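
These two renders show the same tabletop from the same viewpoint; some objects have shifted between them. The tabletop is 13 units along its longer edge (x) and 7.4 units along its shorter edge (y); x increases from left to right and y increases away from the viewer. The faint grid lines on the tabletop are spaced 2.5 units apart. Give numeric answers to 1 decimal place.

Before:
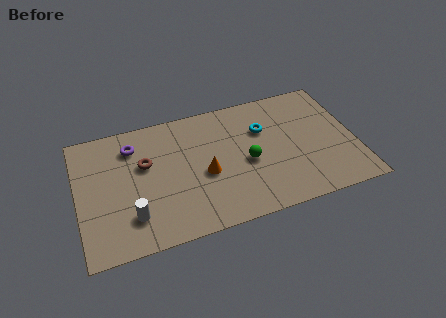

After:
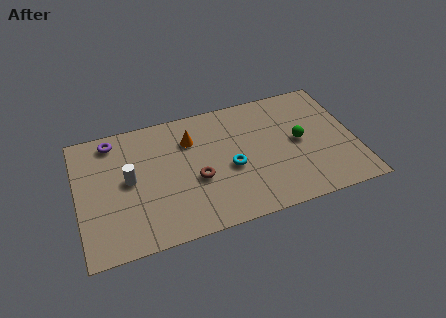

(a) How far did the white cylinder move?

2.1

The white cylinder was near (2.4, 1.8) before and (2.4, 3.9) after, so it travelled √(0.0² + 2.1²) ≈ 2.1 units.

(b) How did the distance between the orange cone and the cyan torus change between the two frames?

-0.6

They were about 3.4 units apart before and 2.8 after — 0.6 units closer together.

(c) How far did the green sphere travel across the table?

2.5

From (7.9, 3.3) to (10.4, 3.8), the green sphere covered √(2.5² + 0.5²) ≈ 2.5 units.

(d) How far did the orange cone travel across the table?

2.3

The orange cone moved from about (5.9, 3.2) to (5.4, 5.4), a distance of √(0.5² + 2.2²) ≈ 2.3.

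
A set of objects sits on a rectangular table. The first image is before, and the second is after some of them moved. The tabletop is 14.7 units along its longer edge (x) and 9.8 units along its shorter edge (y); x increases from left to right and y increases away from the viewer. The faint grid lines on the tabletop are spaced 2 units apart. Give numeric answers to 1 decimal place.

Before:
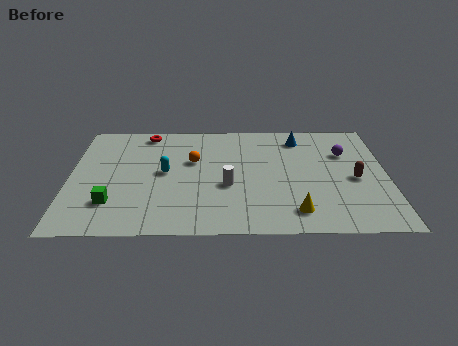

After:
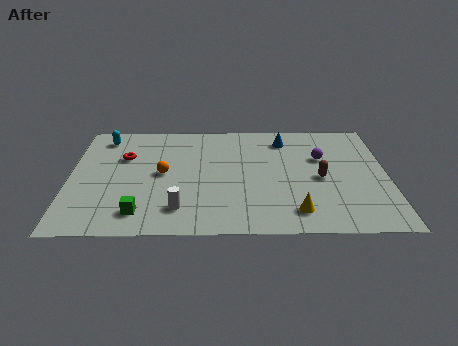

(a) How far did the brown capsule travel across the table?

1.6

The brown capsule was near (13.2, 4.4) before and (11.6, 4.5) after, so it travelled √(1.6² + 0.1²) ≈ 1.6 units.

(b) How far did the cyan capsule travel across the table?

4.3

From (4.4, 5.1) to (1.5, 8.3), the cyan capsule covered √(2.9² + 3.2²) ≈ 4.3 units.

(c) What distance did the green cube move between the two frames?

1.5

From (2.0, 2.5) to (3.3, 1.7), the green cube covered √(1.3² + 0.8²) ≈ 1.5 units.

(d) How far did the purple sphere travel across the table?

1.2

The purple sphere was near (12.8, 6.7) before and (11.7, 6.3) after, so it travelled √(1.1² + 0.4²) ≈ 1.2 units.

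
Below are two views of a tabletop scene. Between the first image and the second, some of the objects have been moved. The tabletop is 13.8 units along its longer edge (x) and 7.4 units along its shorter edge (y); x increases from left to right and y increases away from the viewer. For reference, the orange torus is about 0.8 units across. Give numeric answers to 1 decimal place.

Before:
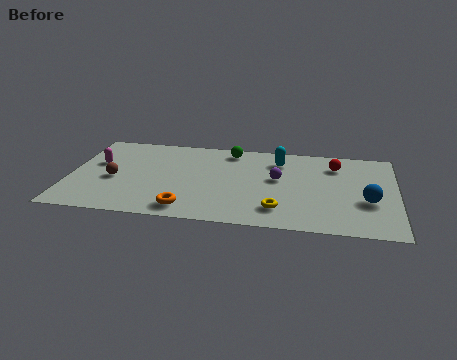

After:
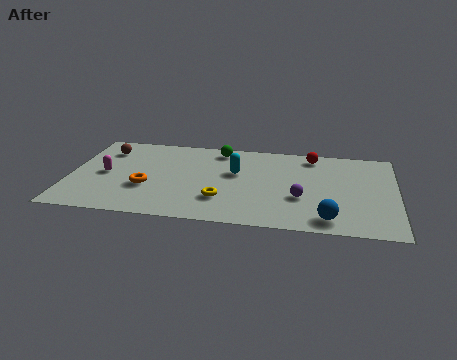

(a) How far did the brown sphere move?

2.5

The brown sphere was near (1.9, 3.2) before and (1.4, 5.7) after, so it travelled √(0.5² + 2.5²) ≈ 2.5 units.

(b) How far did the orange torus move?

2.4

The orange torus moved from about (5.1, 1.1) to (3.3, 2.7), a distance of √(1.8² + 1.6²) ≈ 2.4.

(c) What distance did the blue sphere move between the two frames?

2.3

From (12.6, 2.8) to (11.0, 1.1), the blue sphere covered √(1.6² + 1.7²) ≈ 2.3 units.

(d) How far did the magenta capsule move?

1.0

From (1.1, 4.5) to (1.5, 3.6), the magenta capsule covered √(0.4² + 0.9²) ≈ 1.0 units.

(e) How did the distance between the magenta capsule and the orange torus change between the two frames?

-3.2

Before: roughly 5.2 units apart; after: 2.0. That's 3.2 units closer together.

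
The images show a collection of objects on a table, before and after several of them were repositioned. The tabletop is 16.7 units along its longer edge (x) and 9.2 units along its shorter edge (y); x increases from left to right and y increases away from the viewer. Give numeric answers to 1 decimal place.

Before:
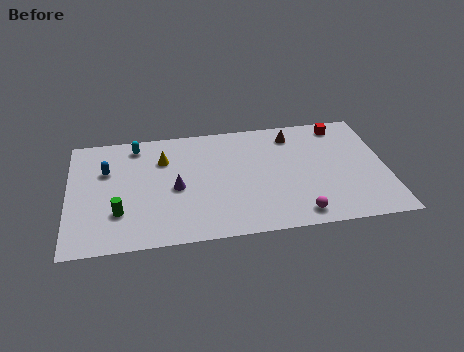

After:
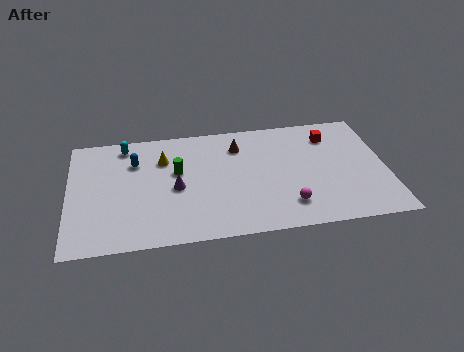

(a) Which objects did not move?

the yellow cone and the purple cone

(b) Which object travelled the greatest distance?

the green cylinder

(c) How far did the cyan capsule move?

0.6

From (3.6, 7.9) to (3.0, 8.0), the cyan capsule covered √(0.6² + 0.1²) ≈ 0.6 units.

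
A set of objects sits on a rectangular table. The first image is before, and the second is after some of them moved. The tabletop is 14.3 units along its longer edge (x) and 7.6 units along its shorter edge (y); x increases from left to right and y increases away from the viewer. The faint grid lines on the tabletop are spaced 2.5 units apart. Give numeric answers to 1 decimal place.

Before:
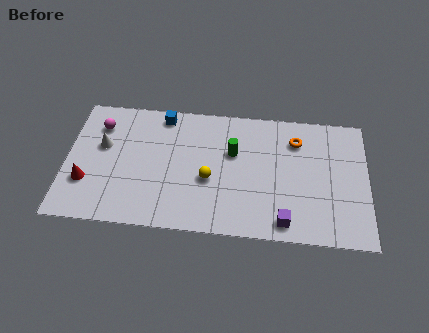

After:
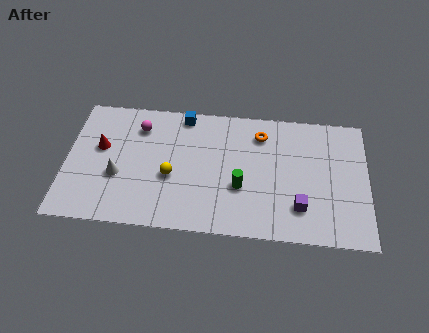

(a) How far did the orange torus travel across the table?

1.7

The orange torus moved from about (10.9, 5.8) to (9.2, 6.0), a distance of √(1.7² + 0.2²) ≈ 1.7.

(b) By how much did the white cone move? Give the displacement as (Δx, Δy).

(0.8, -1.7)

The white cone started near (1.7, 4.6) and ended near (2.5, 2.9).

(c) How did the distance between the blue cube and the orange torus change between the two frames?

-2.7

They were about 6.5 units apart before and 3.8 after — 2.7 units closer together.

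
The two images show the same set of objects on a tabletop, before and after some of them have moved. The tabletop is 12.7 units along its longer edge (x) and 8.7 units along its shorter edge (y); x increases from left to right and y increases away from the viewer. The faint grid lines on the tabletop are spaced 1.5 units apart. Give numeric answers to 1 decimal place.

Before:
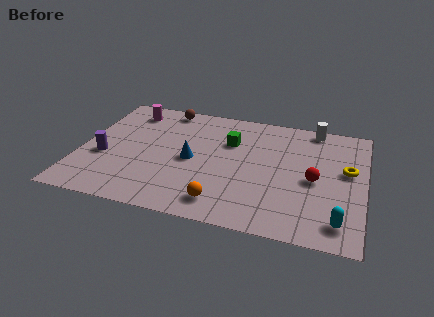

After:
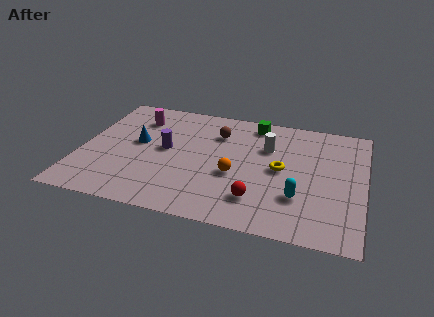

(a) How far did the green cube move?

2.0

From (6.6, 5.9) to (7.6, 7.6), the green cube covered √(1.0² + 1.7²) ≈ 2.0 units.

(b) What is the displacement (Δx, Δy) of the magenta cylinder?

(0.4, -0.5)

The magenta cylinder was at about (1.9, 7.2) and moved to about (2.3, 6.7).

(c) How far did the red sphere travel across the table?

3.1

The red sphere was near (10.5, 4.0) before and (8.1, 2.0) after, so it travelled √(2.4² + 2.0²) ≈ 3.1 units.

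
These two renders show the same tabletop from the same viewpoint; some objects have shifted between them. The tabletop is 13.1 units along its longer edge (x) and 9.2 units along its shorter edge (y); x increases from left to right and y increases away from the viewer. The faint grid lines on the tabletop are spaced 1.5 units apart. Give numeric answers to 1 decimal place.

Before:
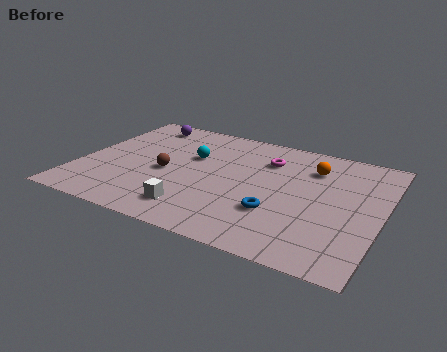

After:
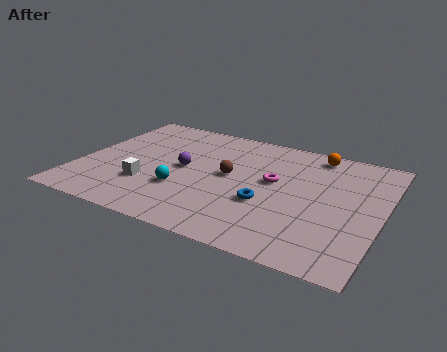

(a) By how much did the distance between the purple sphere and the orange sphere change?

-1.5

They were about 7.9 units apart before and 6.4 after — 1.5 units closer together.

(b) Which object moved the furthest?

the purple sphere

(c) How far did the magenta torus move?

1.7

The magenta torus was near (7.9, 6.8) before and (8.4, 5.2) after, so it travelled √(0.5² + 1.6²) ≈ 1.7 units.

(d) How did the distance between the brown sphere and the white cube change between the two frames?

+1.0

The distance was about 2.9 in the first image and 3.9 in the second, so they moved 1.0 units further apart.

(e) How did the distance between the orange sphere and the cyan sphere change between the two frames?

+2.0

They were about 5.3 units apart before and 7.3 after — 2.0 units further apart.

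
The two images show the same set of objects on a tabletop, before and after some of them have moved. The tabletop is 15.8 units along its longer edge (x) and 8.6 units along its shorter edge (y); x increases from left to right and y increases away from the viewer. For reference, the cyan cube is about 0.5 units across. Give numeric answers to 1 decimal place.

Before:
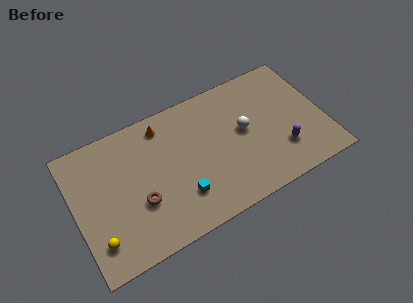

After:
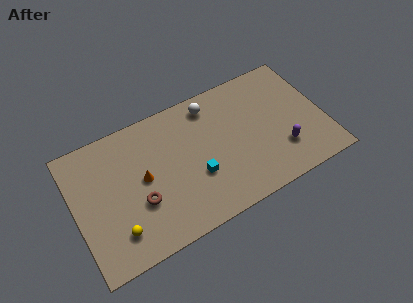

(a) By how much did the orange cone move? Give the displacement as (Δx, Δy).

(-1.6, -2.8)

The orange cone started near (5.9, 7.3) and ended near (4.3, 4.5).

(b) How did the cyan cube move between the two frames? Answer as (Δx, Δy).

(1.1, 0.8)

The cyan cube started near (6.4, 2.3) and ended near (7.5, 3.1).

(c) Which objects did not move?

the brown torus and the purple capsule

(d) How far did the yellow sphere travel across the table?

1.2

The yellow sphere was near (1.1, 1.9) before and (2.3, 1.9) after, so it travelled √(1.2² + 0.0²) ≈ 1.2 units.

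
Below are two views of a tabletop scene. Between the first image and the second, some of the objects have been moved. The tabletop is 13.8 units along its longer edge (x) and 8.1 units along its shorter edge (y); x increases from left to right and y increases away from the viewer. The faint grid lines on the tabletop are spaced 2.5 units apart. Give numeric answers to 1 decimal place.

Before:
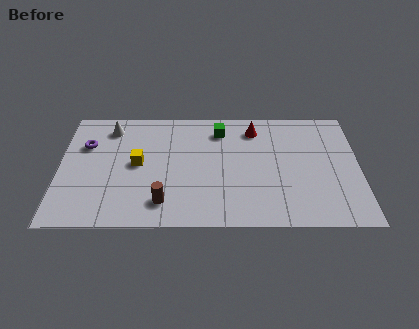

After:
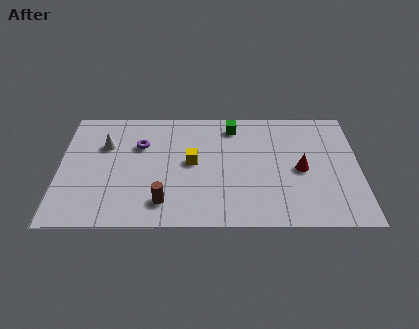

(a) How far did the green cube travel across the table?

0.7

The green cube moved from about (7.4, 6.5) to (8.0, 6.8), a distance of √(0.6² + 0.3²) ≈ 0.7.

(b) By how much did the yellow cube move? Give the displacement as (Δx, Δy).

(2.5, 0.1)

The yellow cube started near (3.6, 4.2) and ended near (6.1, 4.3).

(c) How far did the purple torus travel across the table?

2.5

The purple torus moved from about (1.2, 5.5) to (3.7, 5.5), a distance of √(2.5² + 0.0²) ≈ 2.5.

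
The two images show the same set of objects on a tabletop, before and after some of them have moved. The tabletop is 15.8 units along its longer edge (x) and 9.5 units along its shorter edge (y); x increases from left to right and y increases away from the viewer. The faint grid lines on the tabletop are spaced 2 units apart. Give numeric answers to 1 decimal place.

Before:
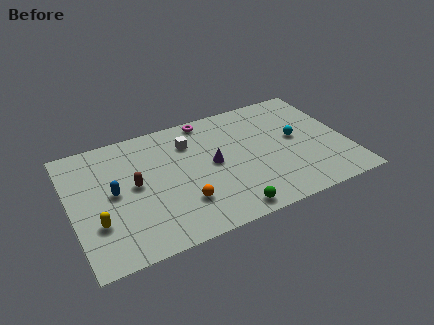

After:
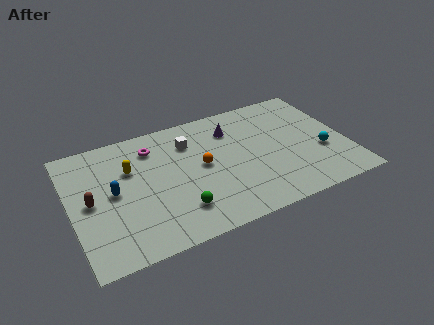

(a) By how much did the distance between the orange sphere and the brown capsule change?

+2.9

They were about 3.5 units apart before and 6.4 after — 2.9 units further apart.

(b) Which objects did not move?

the blue capsule and the white cube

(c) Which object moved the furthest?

the yellow capsule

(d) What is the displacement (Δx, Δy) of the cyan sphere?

(1.3, -1.6)

The cyan sphere started near (13.0, 5.1) and ended near (14.3, 3.5).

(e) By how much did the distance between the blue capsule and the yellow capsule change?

-0.4

They were about 2.2 units apart before and 1.8 after — 0.4 units closer together.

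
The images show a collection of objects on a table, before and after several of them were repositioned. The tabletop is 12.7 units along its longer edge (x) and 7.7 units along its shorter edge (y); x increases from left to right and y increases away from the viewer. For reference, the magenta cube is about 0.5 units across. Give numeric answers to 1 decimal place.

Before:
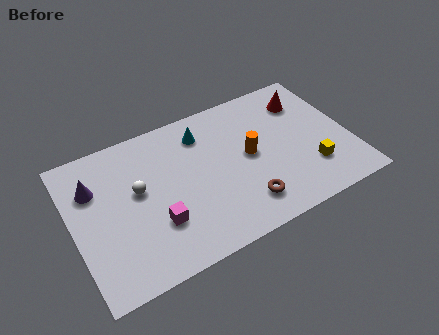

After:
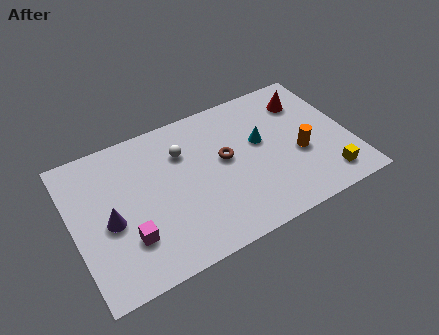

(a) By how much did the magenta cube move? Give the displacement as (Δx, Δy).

(-1.3, -0.2)

The magenta cube started near (3.6, 2.4) and ended near (2.3, 2.2).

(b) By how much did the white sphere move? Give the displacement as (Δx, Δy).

(2.2, 1.1)

The white sphere was at about (3.0, 4.4) and moved to about (5.2, 5.5).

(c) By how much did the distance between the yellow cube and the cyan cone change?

-1.9

Before: roughly 6.0 units apart; after: 4.1. That's 1.9 units closer together.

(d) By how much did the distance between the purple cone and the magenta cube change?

-2.5

Before: roughly 3.9 units apart; after: 1.4. That's 2.5 units closer together.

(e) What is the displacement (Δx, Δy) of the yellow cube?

(0.6, -0.8)

From the two frames, the yellow cube sits at roughly (10.7, 2.1) before and (11.3, 1.3) after.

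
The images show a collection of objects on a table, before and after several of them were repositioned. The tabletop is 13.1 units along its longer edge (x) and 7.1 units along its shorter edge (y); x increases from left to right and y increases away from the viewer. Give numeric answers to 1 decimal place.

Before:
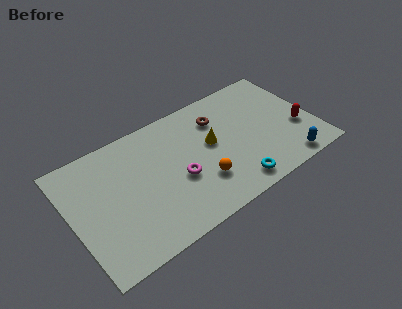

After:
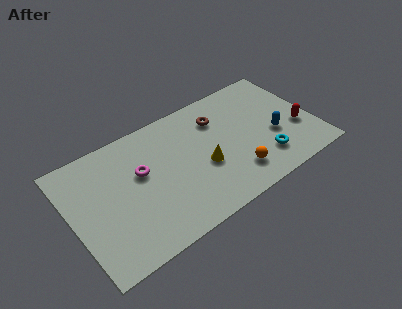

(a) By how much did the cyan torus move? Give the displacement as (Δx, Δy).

(1.8, 0.7)

From the two frames, the cyan torus sits at roughly (8.3, 1.0) before and (10.1, 1.7) after.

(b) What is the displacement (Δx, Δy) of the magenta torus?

(-1.8, 1.4)

The magenta torus started near (5.6, 2.9) and ended near (3.8, 4.3).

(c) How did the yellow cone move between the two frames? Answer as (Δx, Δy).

(-0.6, -1.1)

From the two frames, the yellow cone sits at roughly (7.6, 4.0) before and (7.0, 2.9) after.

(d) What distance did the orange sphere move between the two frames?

1.9

The orange sphere moved from about (6.7, 2.1) to (8.5, 1.6), a distance of √(1.8² + 0.5²) ≈ 1.9.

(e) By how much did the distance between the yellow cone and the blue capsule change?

-0.9

The distance was about 4.8 in the first image and 3.9 in the second, so they moved 0.9 units closer together.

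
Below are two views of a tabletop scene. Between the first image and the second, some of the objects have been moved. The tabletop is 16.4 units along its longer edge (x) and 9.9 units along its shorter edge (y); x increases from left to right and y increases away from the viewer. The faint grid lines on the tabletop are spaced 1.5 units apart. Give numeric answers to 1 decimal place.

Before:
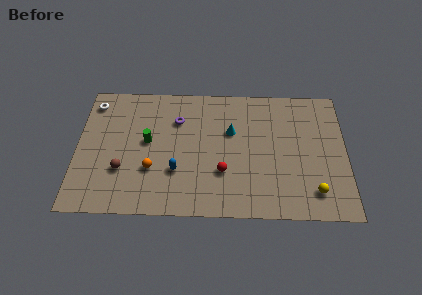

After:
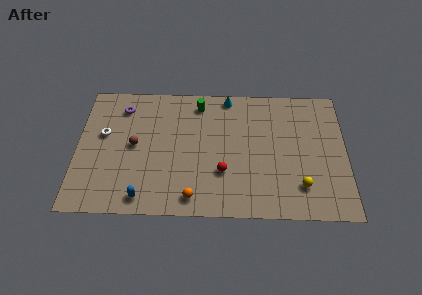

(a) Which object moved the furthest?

the green cylinder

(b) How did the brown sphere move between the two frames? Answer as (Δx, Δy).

(0.7, 1.9)

The brown sphere started near (2.8, 3.2) and ended near (3.5, 5.1).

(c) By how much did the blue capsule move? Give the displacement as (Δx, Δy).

(-2.0, -2.0)

The blue capsule started near (6.1, 3.2) and ended near (4.1, 1.2).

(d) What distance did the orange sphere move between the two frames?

3.2

From (4.6, 3.3) to (7.1, 1.3), the orange sphere covered √(2.5² + 2.0²) ≈ 3.2 units.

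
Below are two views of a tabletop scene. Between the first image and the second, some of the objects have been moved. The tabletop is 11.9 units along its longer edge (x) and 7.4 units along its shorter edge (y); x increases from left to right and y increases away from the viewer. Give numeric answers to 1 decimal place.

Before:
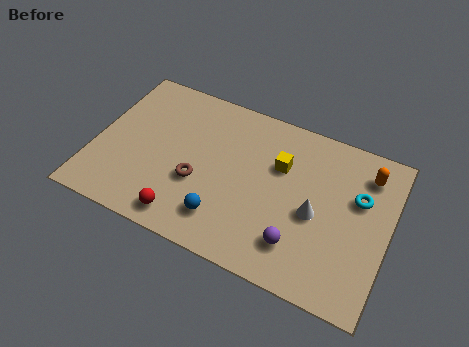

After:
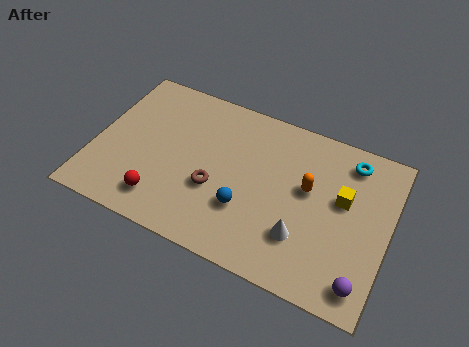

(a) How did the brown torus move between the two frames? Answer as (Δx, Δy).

(0.7, 0.0)

The brown torus was at about (4.3, 2.8) and moved to about (5.0, 2.8).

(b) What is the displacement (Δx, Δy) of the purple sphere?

(2.6, -0.6)

From the two frames, the purple sphere sits at roughly (8.5, 1.7) before and (11.1, 1.1) after.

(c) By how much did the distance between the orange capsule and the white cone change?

-1.0

Before: roughly 3.2 units apart; after: 2.2. That's 1.0 units closer together.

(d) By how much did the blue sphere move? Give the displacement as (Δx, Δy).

(0.8, 0.8)

The blue sphere was at about (5.5, 1.6) and moved to about (6.3, 2.4).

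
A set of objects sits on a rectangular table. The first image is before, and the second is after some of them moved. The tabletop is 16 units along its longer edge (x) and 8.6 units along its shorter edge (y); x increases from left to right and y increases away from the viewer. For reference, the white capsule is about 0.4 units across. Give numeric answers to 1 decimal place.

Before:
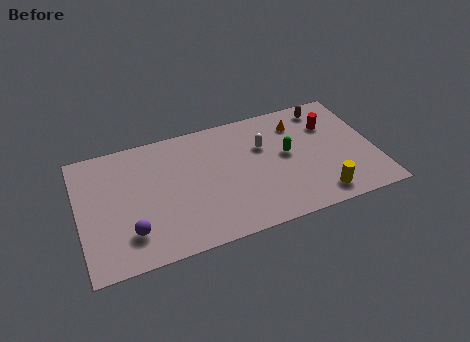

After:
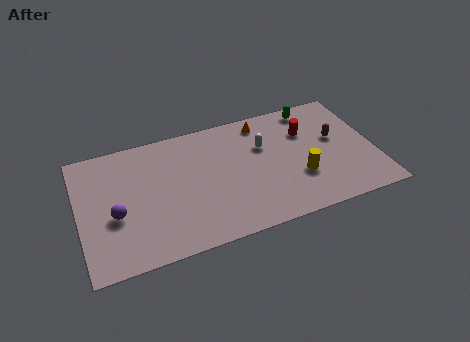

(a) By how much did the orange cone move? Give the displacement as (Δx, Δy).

(-1.9, 0.7)

The orange cone started near (12.1, 6.7) and ended near (10.2, 7.4).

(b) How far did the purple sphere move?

1.6

The purple sphere was near (2.6, 2.1) before and (1.9, 3.5) after, so it travelled √(0.7² + 1.4²) ≈ 1.6 units.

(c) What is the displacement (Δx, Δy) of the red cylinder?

(-1.3, -0.1)

From the two frames, the red cylinder sits at roughly (13.8, 6.1) before and (12.5, 6.0) after.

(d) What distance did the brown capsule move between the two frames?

2.4

The brown capsule was near (13.7, 7.4) before and (14.0, 5.0) after, so it travelled √(0.3² + 2.4²) ≈ 2.4 units.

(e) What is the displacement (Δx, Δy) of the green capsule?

(1.7, 2.9)

The green capsule started near (11.3, 4.7) and ended near (13.0, 7.6).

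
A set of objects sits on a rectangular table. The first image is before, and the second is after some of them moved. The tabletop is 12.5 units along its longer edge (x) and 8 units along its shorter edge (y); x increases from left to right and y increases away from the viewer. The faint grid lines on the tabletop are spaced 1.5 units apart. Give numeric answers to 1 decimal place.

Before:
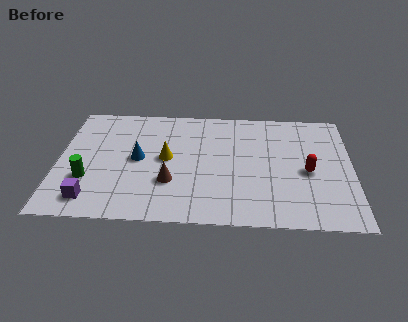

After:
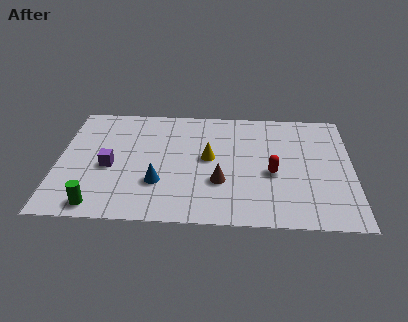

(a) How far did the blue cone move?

1.8

The blue cone was near (3.4, 4.1) before and (4.3, 2.5) after, so it travelled √(0.9² + 1.6²) ≈ 1.8 units.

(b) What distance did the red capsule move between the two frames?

1.5

The red capsule moved from about (10.6, 3.6) to (9.1, 3.4), a distance of √(1.5² + 0.2²) ≈ 1.5.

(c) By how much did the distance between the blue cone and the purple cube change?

-1.1

The distance was about 3.4 in the first image and 2.3 in the second, so they moved 1.1 units closer together.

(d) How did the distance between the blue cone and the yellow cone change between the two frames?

+1.6

The distance was about 1.2 in the first image and 2.8 in the second, so they moved 1.6 units further apart.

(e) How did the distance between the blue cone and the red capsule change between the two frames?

-2.3

The distance was about 7.2 in the first image and 4.9 in the second, so they moved 2.3 units closer together.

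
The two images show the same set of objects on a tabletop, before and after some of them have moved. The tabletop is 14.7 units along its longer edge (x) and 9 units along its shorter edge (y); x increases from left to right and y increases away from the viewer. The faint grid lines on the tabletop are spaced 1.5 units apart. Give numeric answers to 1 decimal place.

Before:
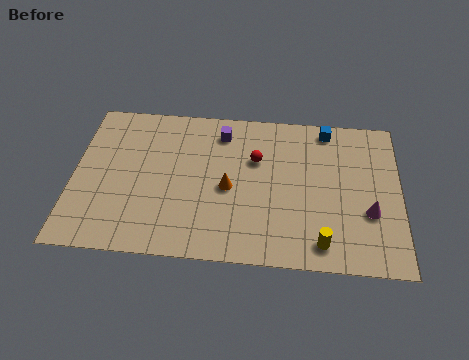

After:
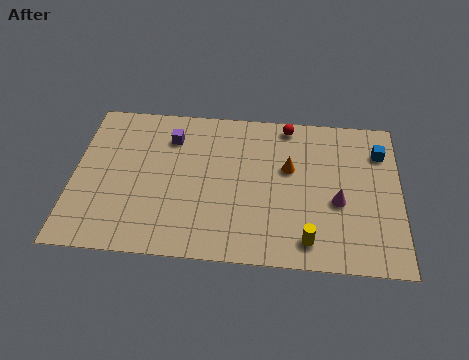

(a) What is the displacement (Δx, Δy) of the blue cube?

(2.4, -1.2)

The blue cube started near (11.4, 8.0) and ended near (13.8, 6.8).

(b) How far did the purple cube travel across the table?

2.4

The purple cube was near (6.6, 7.4) before and (4.3, 6.9) after, so it travelled √(2.3² + 0.5²) ≈ 2.4 units.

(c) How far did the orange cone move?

3.0

From (7.0, 4.1) to (9.7, 5.5), the orange cone covered √(2.7² + 1.4²) ≈ 3.0 units.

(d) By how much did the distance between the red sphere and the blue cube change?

+0.6

Before: roughly 3.8 units apart; after: 4.4. That's 0.6 units further apart.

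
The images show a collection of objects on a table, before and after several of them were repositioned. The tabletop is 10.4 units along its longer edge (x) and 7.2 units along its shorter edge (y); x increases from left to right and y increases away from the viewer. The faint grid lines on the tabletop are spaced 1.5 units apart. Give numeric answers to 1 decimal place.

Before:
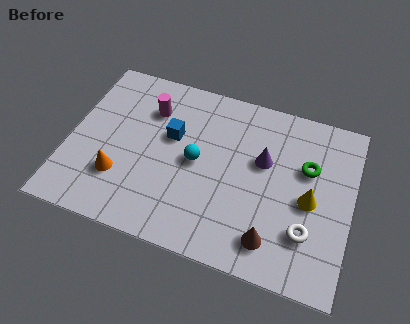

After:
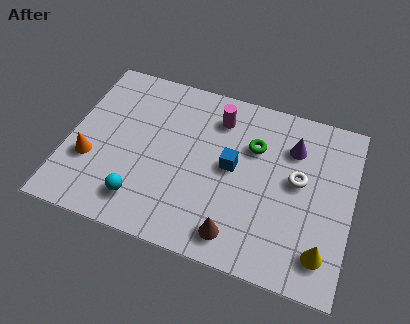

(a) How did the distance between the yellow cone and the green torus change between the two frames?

+3.2

The distance was about 1.3 in the first image and 4.5 in the second, so they moved 3.2 units further apart.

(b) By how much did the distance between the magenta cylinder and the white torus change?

-3.4

Before: roughly 6.9 units apart; after: 3.5. That's 3.4 units closer together.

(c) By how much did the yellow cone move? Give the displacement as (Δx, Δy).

(0.6, -1.9)

The yellow cone started near (8.9, 3.3) and ended near (9.5, 1.4).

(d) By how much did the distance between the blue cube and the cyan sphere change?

+2.6

They were about 1.3 units apart before and 3.9 after — 2.6 units further apart.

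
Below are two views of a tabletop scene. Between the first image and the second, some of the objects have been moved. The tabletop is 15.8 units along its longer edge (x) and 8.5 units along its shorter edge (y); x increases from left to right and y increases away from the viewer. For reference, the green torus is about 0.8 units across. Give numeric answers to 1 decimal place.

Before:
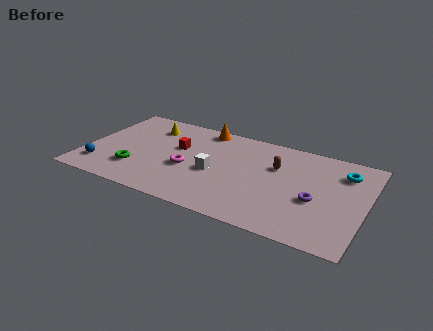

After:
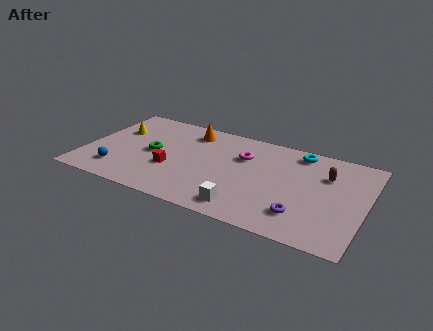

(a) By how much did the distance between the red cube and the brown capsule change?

+3.3

The distance was about 5.6 in the first image and 8.9 in the second, so they moved 3.3 units further apart.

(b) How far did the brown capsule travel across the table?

2.8

The brown capsule moved from about (10.7, 5.6) to (13.5, 5.9), a distance of √(2.8² + 0.3²) ≈ 2.8.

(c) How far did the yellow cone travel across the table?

2.1

The yellow cone was near (3.3, 6.6) before and (1.5, 5.6) after, so it travelled √(1.8² + 1.0²) ≈ 2.1 units.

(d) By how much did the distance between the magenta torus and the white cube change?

+3.0

Before: roughly 1.5 units apart; after: 4.5. That's 3.0 units further apart.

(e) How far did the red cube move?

2.1

The red cube was near (5.1, 5.2) before and (5.0, 3.1) after, so it travelled √(0.1² + 2.1²) ≈ 2.1 units.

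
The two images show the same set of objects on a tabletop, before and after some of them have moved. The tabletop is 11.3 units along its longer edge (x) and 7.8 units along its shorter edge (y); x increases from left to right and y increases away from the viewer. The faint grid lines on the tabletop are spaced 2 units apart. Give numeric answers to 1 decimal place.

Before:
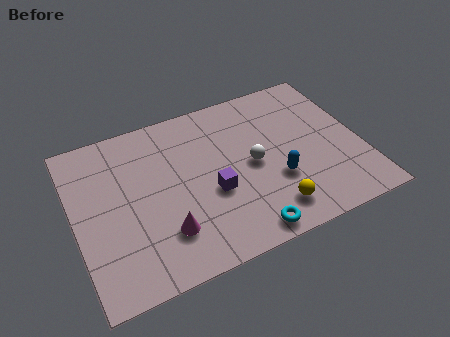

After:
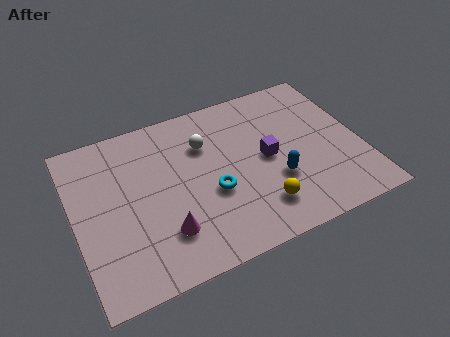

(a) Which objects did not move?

the magenta cone and the blue capsule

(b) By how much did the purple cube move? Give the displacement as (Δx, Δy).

(2.3, 0.8)

From the two frames, the purple cube sits at roughly (5.3, 3.1) before and (7.6, 3.9) after.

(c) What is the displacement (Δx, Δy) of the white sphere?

(-1.7, 1.7)

The white sphere started near (7.0, 3.8) and ended near (5.3, 5.5).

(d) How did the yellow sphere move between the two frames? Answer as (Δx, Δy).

(-0.4, 0.3)

The yellow sphere started near (7.4, 1.4) and ended near (7.0, 1.7).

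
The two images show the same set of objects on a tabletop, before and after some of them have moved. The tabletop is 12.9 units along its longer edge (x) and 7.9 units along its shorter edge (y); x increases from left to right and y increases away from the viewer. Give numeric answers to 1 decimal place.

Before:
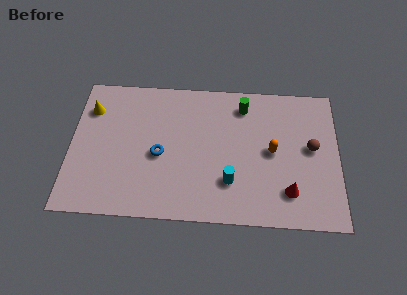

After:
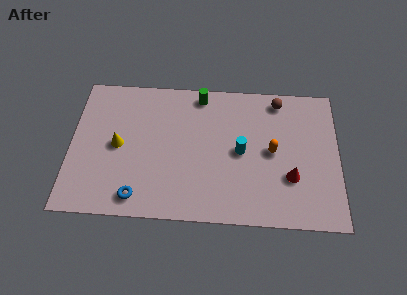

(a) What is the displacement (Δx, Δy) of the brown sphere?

(-1.6, 2.6)

From the two frames, the brown sphere sits at roughly (11.6, 4.3) before and (10.0, 6.9) after.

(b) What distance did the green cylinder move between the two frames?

2.2

The green cylinder moved from about (8.3, 6.5) to (6.2, 7.0), a distance of √(2.1² + 0.5²) ≈ 2.2.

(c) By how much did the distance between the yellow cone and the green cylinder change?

-2.4

The distance was about 7.4 in the first image and 5.0 in the second, so they moved 2.4 units closer together.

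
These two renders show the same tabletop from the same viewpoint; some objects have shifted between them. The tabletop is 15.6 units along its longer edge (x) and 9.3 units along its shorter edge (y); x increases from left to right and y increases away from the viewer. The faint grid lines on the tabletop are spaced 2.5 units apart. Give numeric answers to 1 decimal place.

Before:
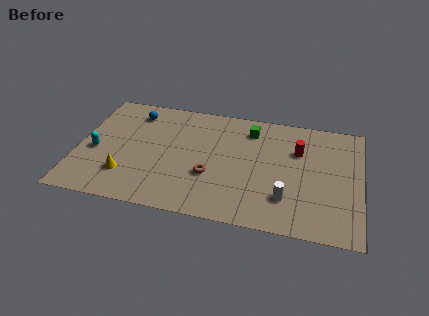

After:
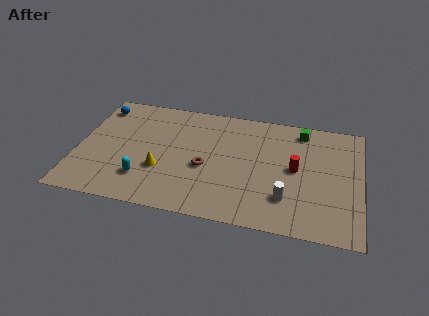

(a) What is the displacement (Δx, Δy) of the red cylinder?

(-0.1, -1.5)

From the two frames, the red cylinder sits at roughly (12.1, 6.3) before and (12.0, 4.8) after.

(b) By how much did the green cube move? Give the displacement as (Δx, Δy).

(2.8, 0.5)

The green cube was at about (9.4, 7.5) and moved to about (12.2, 8.0).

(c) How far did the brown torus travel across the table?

0.7

The brown torus was near (7.4, 3.3) before and (7.1, 3.9) after, so it travelled √(0.3² + 0.6²) ≈ 0.7 units.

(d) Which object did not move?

the white cylinder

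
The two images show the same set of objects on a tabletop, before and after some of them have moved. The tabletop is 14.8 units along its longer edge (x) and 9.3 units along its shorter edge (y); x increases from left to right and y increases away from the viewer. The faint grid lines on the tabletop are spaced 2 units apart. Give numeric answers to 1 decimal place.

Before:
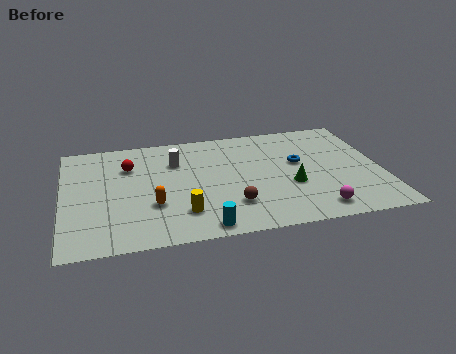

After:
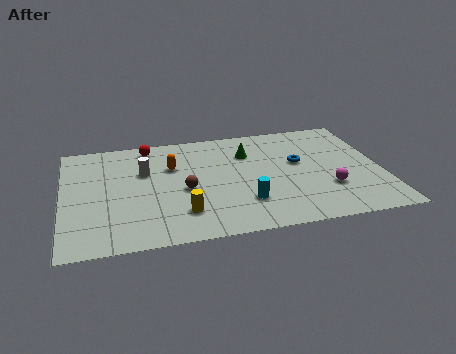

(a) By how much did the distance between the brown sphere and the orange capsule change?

-1.5

They were about 3.7 units apart before and 2.2 after — 1.5 units closer together.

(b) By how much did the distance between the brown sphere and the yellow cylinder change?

-0.4

Before: roughly 2.3 units apart; after: 1.9. That's 0.4 units closer together.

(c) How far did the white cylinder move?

1.6

The white cylinder was near (5.3, 6.6) before and (3.8, 6.0) after, so it travelled √(1.5² + 0.6²) ≈ 1.6 units.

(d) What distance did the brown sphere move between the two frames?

2.7

The brown sphere was near (7.7, 2.4) before and (5.6, 4.1) after, so it travelled √(2.1² + 1.7²) ≈ 2.7 units.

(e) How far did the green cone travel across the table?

3.7

The green cone moved from about (10.5, 3.5) to (8.7, 6.7), a distance of √(1.8² + 3.2²) ≈ 3.7.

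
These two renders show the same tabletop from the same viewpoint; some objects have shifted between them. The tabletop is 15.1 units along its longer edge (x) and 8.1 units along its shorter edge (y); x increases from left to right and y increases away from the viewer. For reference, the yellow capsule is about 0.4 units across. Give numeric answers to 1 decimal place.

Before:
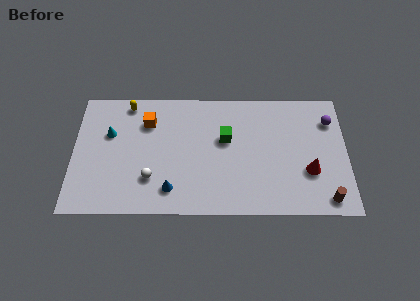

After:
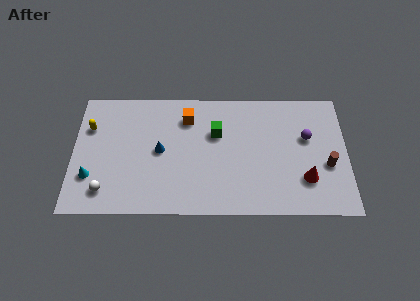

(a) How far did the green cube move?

0.6

From (8.4, 4.9) to (7.9, 5.3), the green cube covered √(0.5² + 0.4²) ≈ 0.6 units.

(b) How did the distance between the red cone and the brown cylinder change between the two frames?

-0.5

Before: roughly 2.0 units apart; after: 1.5. That's 0.5 units closer together.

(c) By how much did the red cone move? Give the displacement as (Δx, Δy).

(-0.2, -0.5)

The red cone started near (13.0, 2.8) and ended near (12.8, 2.3).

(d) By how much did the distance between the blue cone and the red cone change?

+0.5

Before: roughly 7.7 units apart; after: 8.2. That's 0.5 units further apart.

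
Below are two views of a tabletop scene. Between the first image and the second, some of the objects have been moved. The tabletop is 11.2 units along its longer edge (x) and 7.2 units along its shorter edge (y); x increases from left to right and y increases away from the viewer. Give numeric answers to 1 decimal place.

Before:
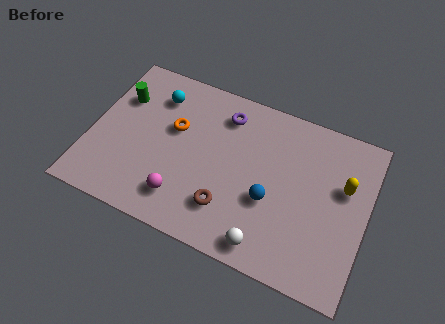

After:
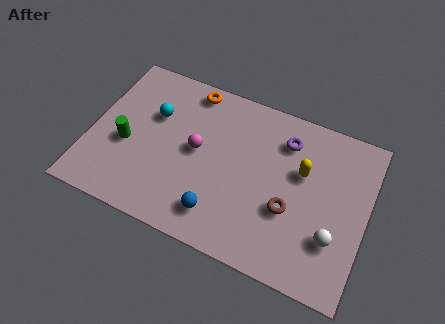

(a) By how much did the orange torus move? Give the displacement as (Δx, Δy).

(0.4, 2.0)

From the two frames, the orange torus sits at roughly (3.3, 4.4) before and (3.7, 6.4) after.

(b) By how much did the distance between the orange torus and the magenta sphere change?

-0.3

The distance was about 3.0 in the first image and 2.7 in the second, so they moved 0.3 units closer together.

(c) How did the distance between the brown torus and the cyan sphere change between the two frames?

+1.0

Before: roughly 5.1 units apart; after: 6.1. That's 1.0 units further apart.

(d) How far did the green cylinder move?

2.1

The green cylinder was near (1.0, 5.0) before and (1.5, 3.0) after, so it travelled √(0.5² + 2.0²) ≈ 2.1 units.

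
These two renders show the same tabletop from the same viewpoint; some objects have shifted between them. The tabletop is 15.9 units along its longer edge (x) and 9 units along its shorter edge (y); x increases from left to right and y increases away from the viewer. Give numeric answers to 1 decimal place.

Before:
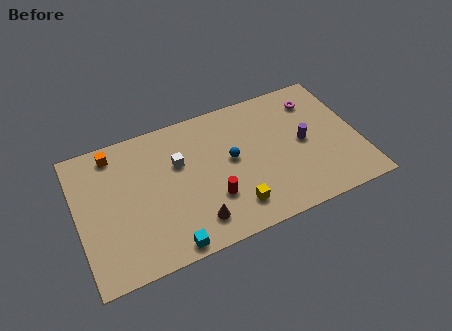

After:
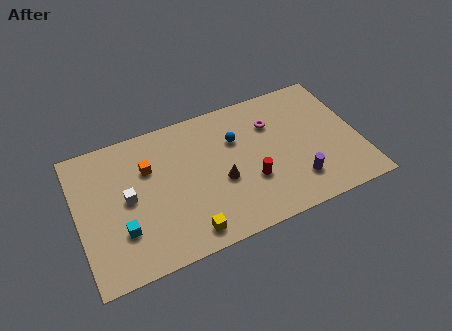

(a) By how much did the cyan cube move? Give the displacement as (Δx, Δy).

(-2.4, 1.9)

The cyan cube was at about (4.7, 0.8) and moved to about (2.3, 2.7).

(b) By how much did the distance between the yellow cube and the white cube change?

-0.3

The distance was about 4.8 in the first image and 4.5 in the second, so they moved 0.3 units closer together.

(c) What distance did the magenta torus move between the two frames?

2.7

The magenta torus was near (13.8, 7.1) before and (11.2, 6.4) after, so it travelled √(2.6² + 0.7²) ≈ 2.7 units.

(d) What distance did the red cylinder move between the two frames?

2.2

From (7.4, 2.8) to (9.6, 3.1), the red cylinder covered √(2.2² + 0.3²) ≈ 2.2 units.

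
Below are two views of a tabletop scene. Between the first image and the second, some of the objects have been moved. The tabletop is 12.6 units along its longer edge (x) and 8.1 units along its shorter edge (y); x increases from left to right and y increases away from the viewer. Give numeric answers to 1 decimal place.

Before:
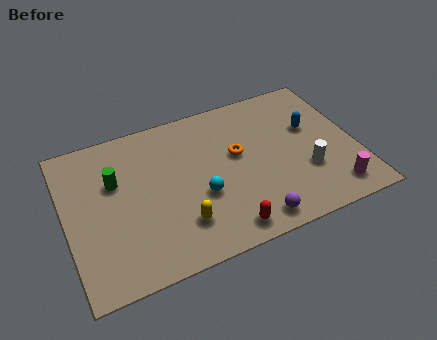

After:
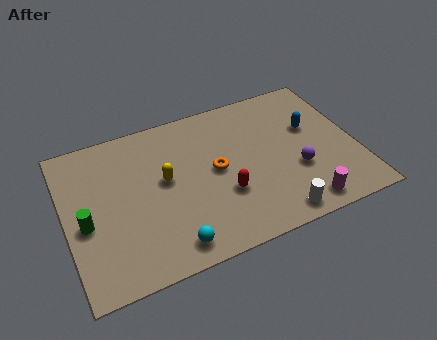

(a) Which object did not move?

the blue capsule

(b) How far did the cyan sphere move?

2.5

From (5.7, 3.1) to (4.2, 1.1), the cyan sphere covered √(1.5² + 2.0²) ≈ 2.5 units.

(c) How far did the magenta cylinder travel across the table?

1.4

The magenta cylinder moved from about (11.3, 1.3) to (9.9, 1.0), a distance of √(1.4² + 0.3²) ≈ 1.4.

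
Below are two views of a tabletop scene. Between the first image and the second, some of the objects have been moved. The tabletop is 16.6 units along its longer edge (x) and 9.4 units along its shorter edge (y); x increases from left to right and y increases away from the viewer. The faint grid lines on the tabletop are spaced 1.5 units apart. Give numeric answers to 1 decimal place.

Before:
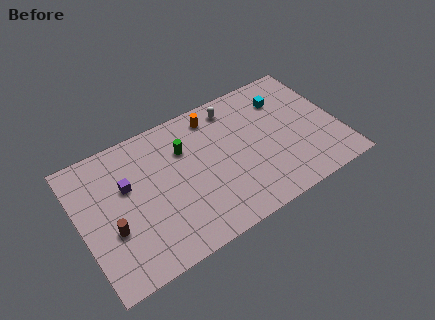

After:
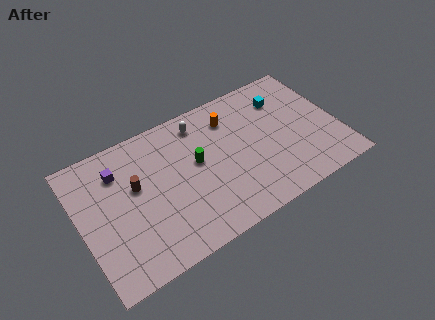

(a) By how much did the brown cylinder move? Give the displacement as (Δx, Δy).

(1.8, 2.1)

The brown cylinder was at about (1.8, 3.5) and moved to about (3.6, 5.6).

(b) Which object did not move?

the cyan cube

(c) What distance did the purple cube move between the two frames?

1.3

The purple cube moved from about (3.1, 5.9) to (2.7, 7.1), a distance of √(0.4² + 1.2²) ≈ 1.3.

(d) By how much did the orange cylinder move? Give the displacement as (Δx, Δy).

(1.0, -0.7)

From the two frames, the orange cylinder sits at roughly (9.0, 8.0) before and (10.0, 7.3) after.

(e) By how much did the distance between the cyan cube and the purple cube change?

+0.3

They were about 10.5 units apart before and 10.8 after — 0.3 units further apart.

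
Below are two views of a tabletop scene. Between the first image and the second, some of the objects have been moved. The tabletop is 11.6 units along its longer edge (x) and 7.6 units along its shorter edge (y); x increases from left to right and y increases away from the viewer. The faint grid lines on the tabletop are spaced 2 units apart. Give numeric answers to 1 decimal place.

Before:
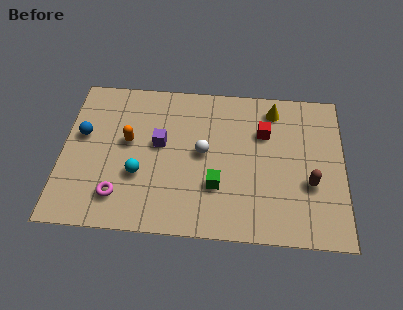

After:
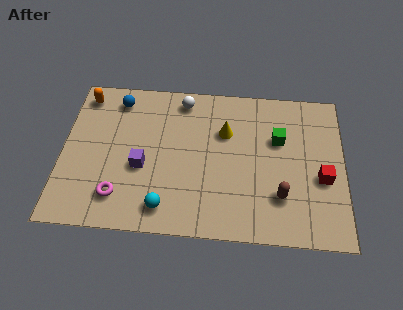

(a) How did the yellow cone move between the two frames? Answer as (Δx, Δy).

(-2.0, -1.3)

The yellow cone started near (8.7, 6.4) and ended near (6.7, 5.1).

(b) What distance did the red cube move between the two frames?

3.2

The red cube was near (8.3, 5.2) before and (10.7, 3.1) after, so it travelled √(2.4² + 2.1²) ≈ 3.2 units.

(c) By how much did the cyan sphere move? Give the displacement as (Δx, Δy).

(1.1, -1.5)

The cyan sphere started near (3.2, 2.7) and ended near (4.3, 1.2).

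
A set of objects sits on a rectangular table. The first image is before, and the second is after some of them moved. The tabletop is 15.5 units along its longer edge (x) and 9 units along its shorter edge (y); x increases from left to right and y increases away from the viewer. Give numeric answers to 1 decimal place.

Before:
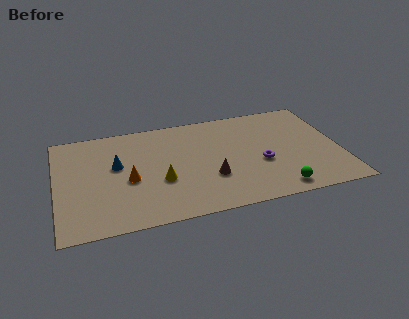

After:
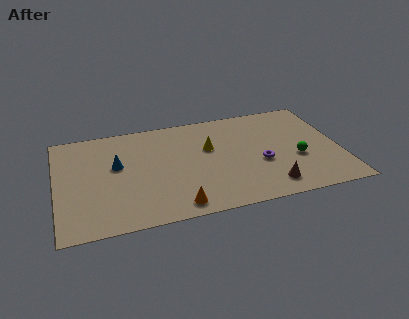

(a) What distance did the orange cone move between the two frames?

3.7

From (3.9, 3.9) to (6.3, 1.1), the orange cone covered √(2.4² + 2.8²) ≈ 3.7 units.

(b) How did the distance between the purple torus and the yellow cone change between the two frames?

-2.1

The distance was about 5.5 in the first image and 3.4 in the second, so they moved 2.1 units closer together.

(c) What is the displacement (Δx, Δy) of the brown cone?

(3.1, -1.5)

The brown cone was at about (8.3, 3.0) and moved to about (11.4, 1.5).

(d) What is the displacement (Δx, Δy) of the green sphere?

(1.3, 2.4)

From the two frames, the green sphere sits at roughly (11.8, 1.1) before and (13.1, 3.5) after.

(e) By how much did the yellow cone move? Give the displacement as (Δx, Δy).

(2.8, 2.2)

The yellow cone started near (5.6, 3.4) and ended near (8.4, 5.6).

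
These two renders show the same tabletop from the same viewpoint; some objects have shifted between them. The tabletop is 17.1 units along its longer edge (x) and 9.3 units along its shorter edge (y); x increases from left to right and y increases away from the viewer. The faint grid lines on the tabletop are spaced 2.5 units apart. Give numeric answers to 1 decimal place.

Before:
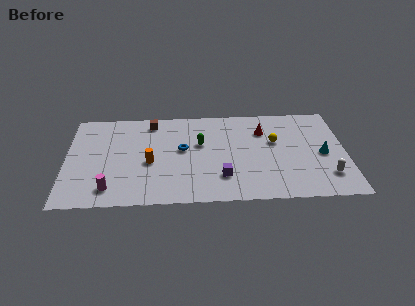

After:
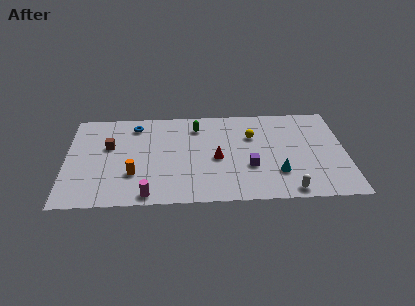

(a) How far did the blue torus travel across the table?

3.8

The blue torus moved from about (7.1, 5.2) to (4.2, 7.7), a distance of √(2.9² + 2.5²) ≈ 3.8.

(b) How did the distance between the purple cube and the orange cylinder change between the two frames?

+2.4

Before: roughly 4.7 units apart; after: 7.1. That's 2.4 units further apart.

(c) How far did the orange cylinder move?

1.5

The orange cylinder was near (5.1, 4.0) before and (4.1, 2.9) after, so it travelled √(1.0² + 1.1²) ≈ 1.5 units.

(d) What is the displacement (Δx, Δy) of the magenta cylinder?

(2.3, -0.7)

From the two frames, the magenta cylinder sits at roughly (2.7, 1.6) before and (5.0, 0.9) after.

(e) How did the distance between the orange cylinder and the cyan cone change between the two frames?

-1.8

Before: roughly 10.6 units apart; after: 8.8. That's 1.8 units closer together.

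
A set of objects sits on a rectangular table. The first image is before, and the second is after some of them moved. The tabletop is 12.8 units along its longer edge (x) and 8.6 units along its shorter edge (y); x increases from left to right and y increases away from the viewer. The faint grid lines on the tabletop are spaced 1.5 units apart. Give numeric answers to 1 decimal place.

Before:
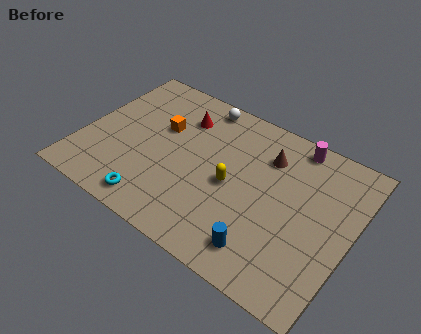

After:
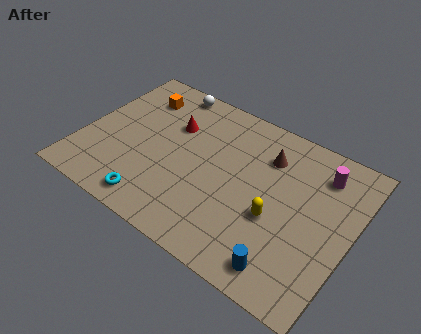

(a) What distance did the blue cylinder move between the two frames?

1.1

The blue cylinder was near (9.2, 1.5) before and (10.3, 1.2) after, so it travelled √(1.1² + 0.3²) ≈ 1.1 units.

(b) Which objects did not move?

the brown cone and the cyan torus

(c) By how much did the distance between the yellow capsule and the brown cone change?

+0.4

The distance was about 2.7 in the first image and 3.1 in the second, so they moved 0.4 units further apart.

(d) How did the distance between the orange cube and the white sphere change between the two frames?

-1.1

The distance was about 2.7 in the first image and 1.6 in the second, so they moved 1.1 units closer together.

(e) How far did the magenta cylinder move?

1.7

The magenta cylinder moved from about (9.6, 7.7) to (11.0, 6.8), a distance of √(1.4² + 0.9²) ≈ 1.7.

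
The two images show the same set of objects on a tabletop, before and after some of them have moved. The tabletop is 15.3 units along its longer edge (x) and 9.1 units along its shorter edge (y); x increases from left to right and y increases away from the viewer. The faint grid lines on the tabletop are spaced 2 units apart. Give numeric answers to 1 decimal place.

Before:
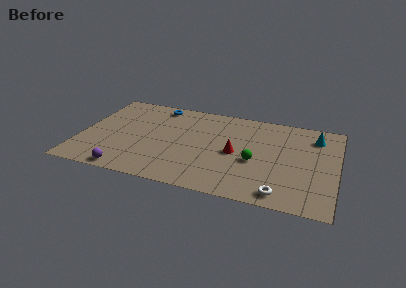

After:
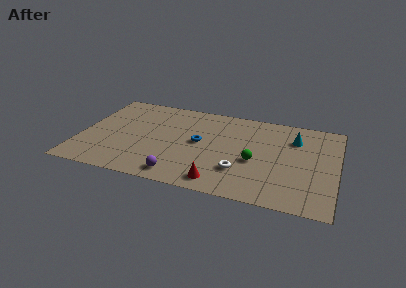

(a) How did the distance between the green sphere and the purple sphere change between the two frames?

-3.0

They were about 8.0 units apart before and 5.0 after — 3.0 units closer together.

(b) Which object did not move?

the green sphere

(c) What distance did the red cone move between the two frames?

3.2

The red cone moved from about (9.3, 4.3) to (8.6, 1.2), a distance of √(0.7² + 3.1²) ≈ 3.2.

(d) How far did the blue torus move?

4.3

The blue torus was near (4.3, 8.0) before and (7.1, 4.8) after, so it travelled √(2.8² + 3.2²) ≈ 4.3 units.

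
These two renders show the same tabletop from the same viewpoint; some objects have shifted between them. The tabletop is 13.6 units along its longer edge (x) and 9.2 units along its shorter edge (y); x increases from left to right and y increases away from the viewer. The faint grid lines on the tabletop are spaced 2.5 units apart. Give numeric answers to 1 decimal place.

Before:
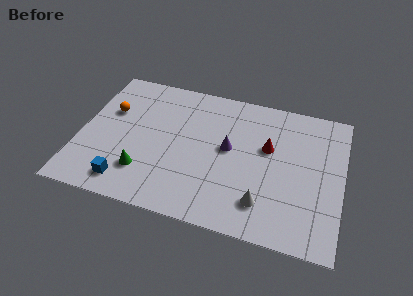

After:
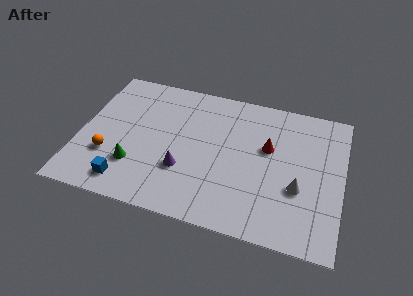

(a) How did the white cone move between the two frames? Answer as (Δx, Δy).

(1.7, 1.4)

The white cone was at about (9.7, 2.0) and moved to about (11.4, 3.4).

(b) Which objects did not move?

the blue cube and the red cone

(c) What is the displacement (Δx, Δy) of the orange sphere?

(0.2, -3.0)

From the two frames, the orange sphere sits at roughly (1.4, 5.9) before and (1.6, 2.9) after.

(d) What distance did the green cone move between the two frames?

0.6

The green cone was near (3.5, 2.3) before and (3.0, 2.6) after, so it travelled √(0.5² + 0.3²) ≈ 0.6 units.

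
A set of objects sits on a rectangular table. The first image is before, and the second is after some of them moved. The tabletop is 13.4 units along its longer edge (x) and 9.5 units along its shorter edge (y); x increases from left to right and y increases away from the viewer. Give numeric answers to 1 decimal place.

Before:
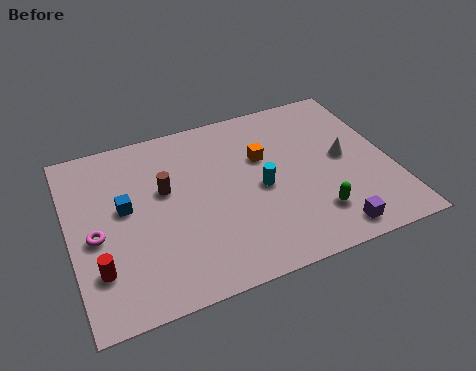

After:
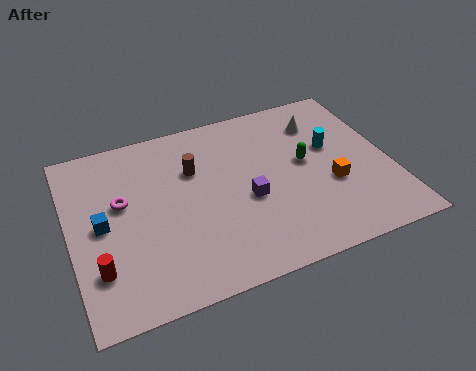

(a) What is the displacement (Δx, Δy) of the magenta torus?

(1.2, 1.4)

The magenta torus started near (1.0, 4.2) and ended near (2.2, 5.6).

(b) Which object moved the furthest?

the purple cube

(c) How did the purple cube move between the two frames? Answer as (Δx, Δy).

(-3.1, 2.9)

The purple cube started near (10.4, 1.1) and ended near (7.3, 4.0).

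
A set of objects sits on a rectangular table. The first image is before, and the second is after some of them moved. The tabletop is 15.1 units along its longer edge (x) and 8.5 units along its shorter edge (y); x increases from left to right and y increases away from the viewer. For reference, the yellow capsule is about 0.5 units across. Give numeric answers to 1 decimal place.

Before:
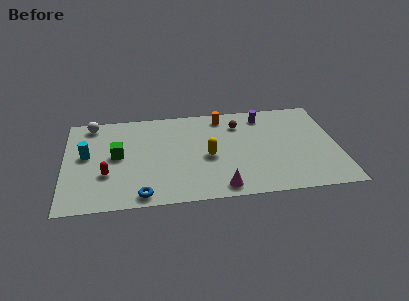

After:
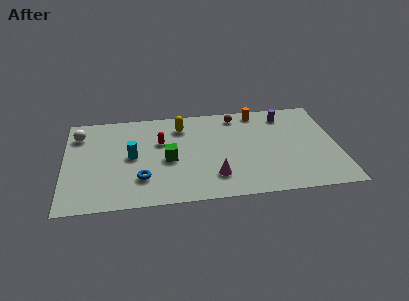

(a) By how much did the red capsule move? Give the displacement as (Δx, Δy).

(3.0, 2.5)

The red capsule started near (2.3, 2.9) and ended near (5.3, 5.4).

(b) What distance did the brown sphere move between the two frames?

0.8

The brown sphere moved from about (9.7, 6.5) to (9.6, 7.3), a distance of √(0.1² + 0.8²) ≈ 0.8.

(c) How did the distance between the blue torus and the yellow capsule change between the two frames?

+0.3

Before: roughly 4.7 units apart; after: 5.0. That's 0.3 units further apart.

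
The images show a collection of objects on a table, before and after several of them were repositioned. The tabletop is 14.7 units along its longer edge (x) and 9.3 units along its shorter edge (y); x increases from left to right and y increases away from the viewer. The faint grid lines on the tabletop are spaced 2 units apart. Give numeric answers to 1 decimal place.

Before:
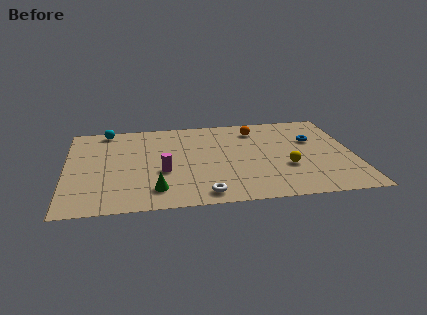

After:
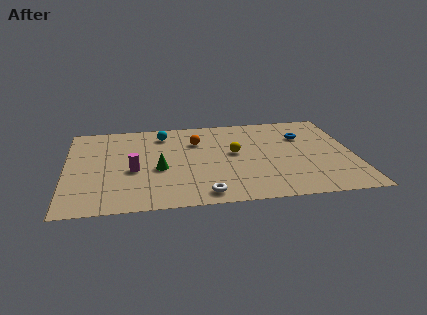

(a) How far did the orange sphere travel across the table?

3.2

The orange sphere moved from about (9.8, 7.5) to (6.7, 6.6), a distance of √(3.1² + 0.9²) ≈ 3.2.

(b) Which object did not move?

the white torus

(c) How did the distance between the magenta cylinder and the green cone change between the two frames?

-0.5

Before: roughly 1.8 units apart; after: 1.3. That's 0.5 units closer together.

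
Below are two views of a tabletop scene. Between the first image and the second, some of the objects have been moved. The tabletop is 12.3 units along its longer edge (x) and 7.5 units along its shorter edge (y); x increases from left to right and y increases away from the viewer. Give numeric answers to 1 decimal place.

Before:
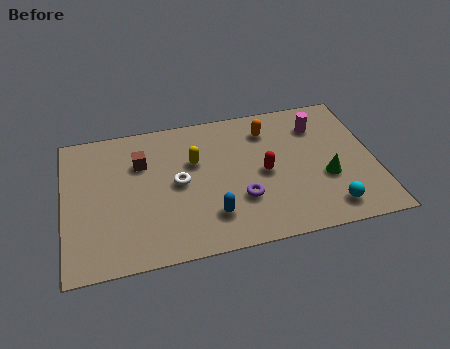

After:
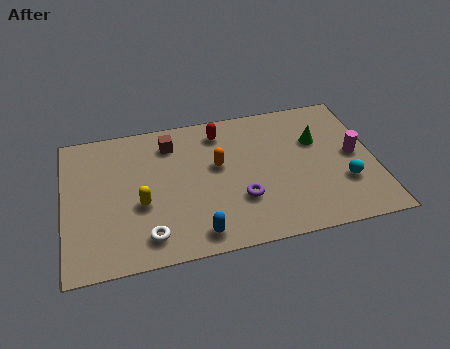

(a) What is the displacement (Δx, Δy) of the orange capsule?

(-2.1, -1.5)

From the two frames, the orange capsule sits at roughly (8.2, 5.9) before and (6.1, 4.4) after.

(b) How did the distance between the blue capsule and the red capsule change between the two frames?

+2.5

The distance was about 2.8 in the first image and 5.3 in the second, so they moved 2.5 units further apart.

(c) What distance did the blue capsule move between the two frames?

1.0

The blue capsule moved from about (5.7, 1.8) to (5.1, 1.0), a distance of √(0.6² + 0.8²) ≈ 1.0.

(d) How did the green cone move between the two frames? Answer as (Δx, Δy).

(-0.2, 2.1)

The green cone started near (10.3, 2.8) and ended near (10.1, 4.9).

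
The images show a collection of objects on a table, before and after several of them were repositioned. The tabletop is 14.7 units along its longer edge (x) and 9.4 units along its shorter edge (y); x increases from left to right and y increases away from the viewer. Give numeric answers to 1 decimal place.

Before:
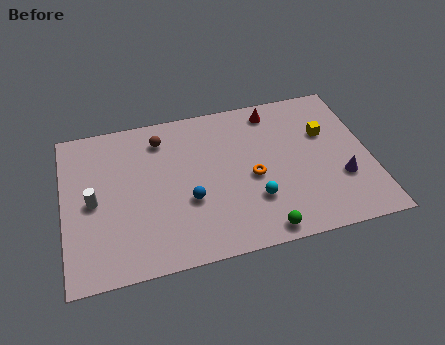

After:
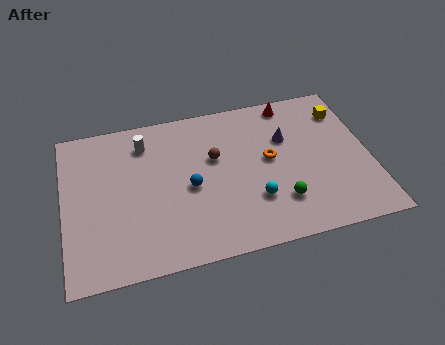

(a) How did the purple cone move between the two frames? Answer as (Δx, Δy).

(-2.4, 3.1)

From the two frames, the purple cone sits at roughly (13.2, 3.1) before and (10.8, 6.2) after.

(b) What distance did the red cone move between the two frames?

0.9

The red cone moved from about (10.3, 8.1) to (11.2, 8.4), a distance of √(0.9² + 0.3²) ≈ 0.9.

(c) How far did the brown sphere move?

3.1

The brown sphere was near (4.8, 7.6) before and (7.3, 5.8) after, so it travelled √(2.5² + 1.8²) ≈ 3.1 units.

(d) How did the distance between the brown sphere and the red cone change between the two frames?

-0.8

The distance was about 5.5 in the first image and 4.7 in the second, so they moved 0.8 units closer together.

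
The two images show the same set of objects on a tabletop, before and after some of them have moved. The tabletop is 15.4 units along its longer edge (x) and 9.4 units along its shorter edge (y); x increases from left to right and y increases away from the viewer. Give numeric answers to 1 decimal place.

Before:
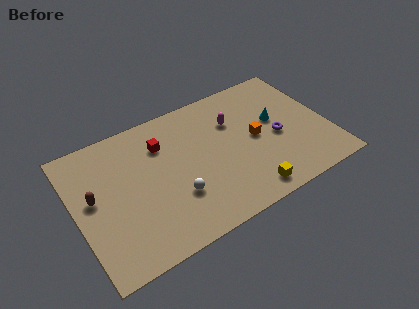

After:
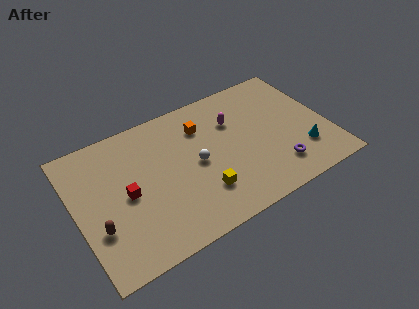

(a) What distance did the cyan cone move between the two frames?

3.1

From (12.4, 5.4) to (13.6, 2.5), the cyan cone covered √(1.2² + 2.9²) ≈ 3.1 units.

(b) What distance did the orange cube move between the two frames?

3.8

From (11.0, 4.7) to (8.0, 7.0), the orange cube covered √(3.0² + 2.3²) ≈ 3.8 units.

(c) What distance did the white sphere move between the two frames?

2.2

From (5.8, 3.0) to (7.3, 4.6), the white sphere covered √(1.5² + 1.6²) ≈ 2.2 units.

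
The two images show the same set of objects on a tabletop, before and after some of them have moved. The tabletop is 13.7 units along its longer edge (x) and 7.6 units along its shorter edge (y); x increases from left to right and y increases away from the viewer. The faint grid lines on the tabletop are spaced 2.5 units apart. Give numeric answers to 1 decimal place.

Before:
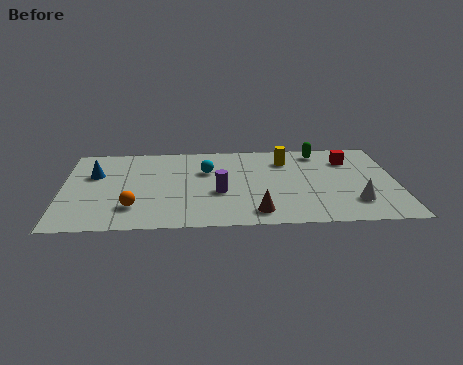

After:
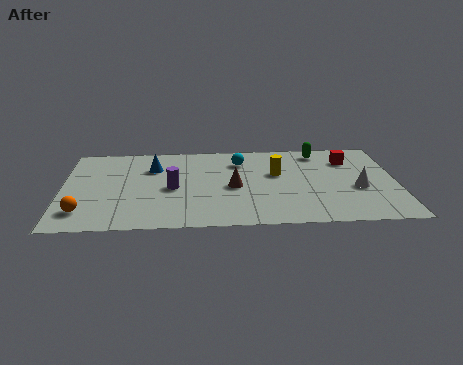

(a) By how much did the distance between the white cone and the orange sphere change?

+2.3

Before: roughly 9.0 units apart; after: 11.3. That's 2.3 units further apart.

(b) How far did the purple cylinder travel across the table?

2.0

From (6.4, 3.0) to (4.5, 3.5), the purple cylinder covered √(1.9² + 0.5²) ≈ 2.0 units.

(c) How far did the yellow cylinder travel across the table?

1.3

From (9.2, 5.8) to (8.8, 4.6), the yellow cylinder covered √(0.4² + 1.2²) ≈ 1.3 units.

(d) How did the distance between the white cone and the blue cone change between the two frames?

-2.3

The distance was about 11.0 in the first image and 8.7 in the second, so they moved 2.3 units closer together.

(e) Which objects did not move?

the green capsule and the red cube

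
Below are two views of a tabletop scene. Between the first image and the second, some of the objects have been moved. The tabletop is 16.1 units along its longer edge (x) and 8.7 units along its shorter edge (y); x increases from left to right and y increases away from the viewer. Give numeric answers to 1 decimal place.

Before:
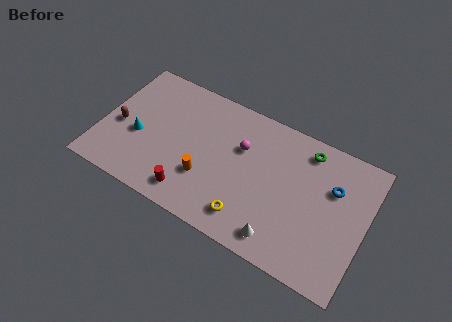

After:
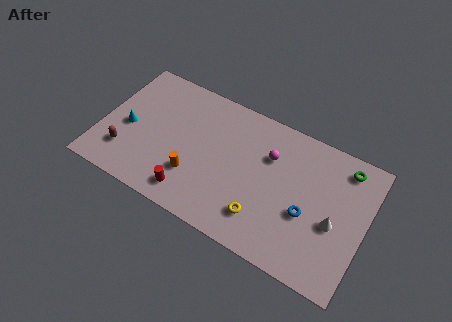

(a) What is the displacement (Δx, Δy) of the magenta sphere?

(1.7, 0.3)

From the two frames, the magenta sphere sits at roughly (8.4, 5.7) before and (10.1, 6.0) after.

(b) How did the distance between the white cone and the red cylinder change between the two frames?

+3.2

Before: roughly 5.5 units apart; after: 8.7. That's 3.2 units further apart.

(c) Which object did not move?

the red cylinder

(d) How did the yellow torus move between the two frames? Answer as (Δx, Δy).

(0.8, 0.4)

The yellow torus started near (9.4, 1.6) and ended near (10.2, 2.0).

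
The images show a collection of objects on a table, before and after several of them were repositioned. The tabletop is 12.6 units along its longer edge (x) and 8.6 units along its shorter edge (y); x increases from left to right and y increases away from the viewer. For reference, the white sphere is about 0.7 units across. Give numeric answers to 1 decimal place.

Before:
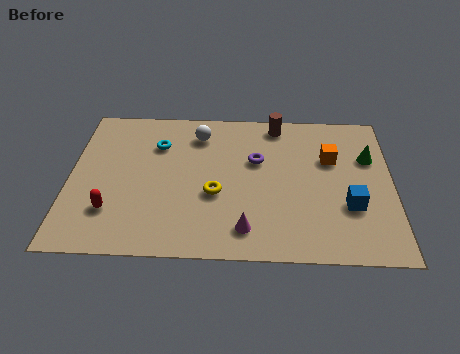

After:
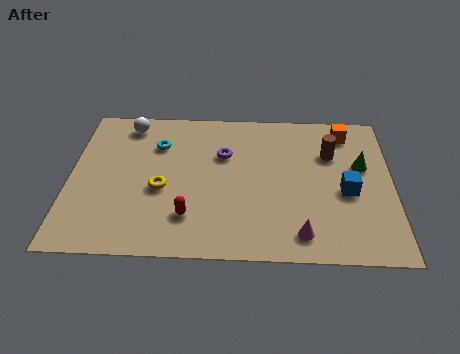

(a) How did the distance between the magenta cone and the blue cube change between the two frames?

-1.2

The distance was about 4.2 in the first image and 3.0 in the second, so they moved 1.2 units closer together.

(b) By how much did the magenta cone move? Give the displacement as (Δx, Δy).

(2.1, -0.2)

The magenta cone was at about (6.9, 1.5) and moved to about (9.0, 1.3).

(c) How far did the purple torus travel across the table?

1.3

From (7.3, 5.4) to (6.0, 5.7), the purple torus covered √(1.3² + 0.3²) ≈ 1.3 units.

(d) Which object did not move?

the cyan torus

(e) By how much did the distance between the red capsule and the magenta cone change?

-0.9

They were about 5.3 units apart before and 4.4 after — 0.9 units closer together.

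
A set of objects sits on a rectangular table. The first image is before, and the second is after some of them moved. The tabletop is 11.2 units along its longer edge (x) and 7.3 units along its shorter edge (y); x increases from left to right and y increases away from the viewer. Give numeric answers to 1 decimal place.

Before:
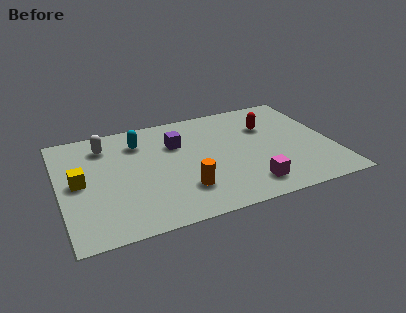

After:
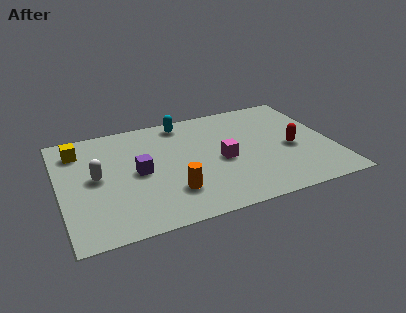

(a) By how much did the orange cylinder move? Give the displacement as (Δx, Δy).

(-0.5, 0.0)

The orange cylinder was at about (4.9, 1.9) and moved to about (4.4, 1.9).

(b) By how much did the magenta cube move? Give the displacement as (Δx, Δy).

(-0.9, 2.0)

From the two frames, the magenta cube sits at roughly (7.5, 1.3) before and (6.6, 3.3) after.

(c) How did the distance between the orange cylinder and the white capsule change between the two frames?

-1.4

The distance was about 4.9 in the first image and 3.5 in the second, so they moved 1.4 units closer together.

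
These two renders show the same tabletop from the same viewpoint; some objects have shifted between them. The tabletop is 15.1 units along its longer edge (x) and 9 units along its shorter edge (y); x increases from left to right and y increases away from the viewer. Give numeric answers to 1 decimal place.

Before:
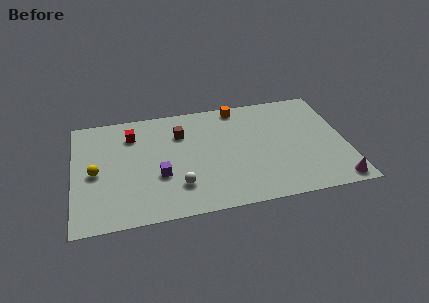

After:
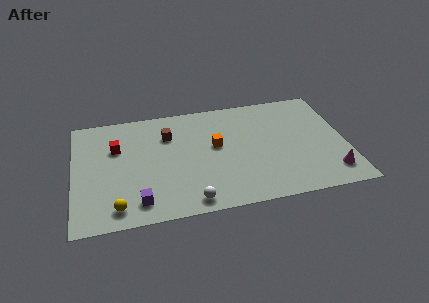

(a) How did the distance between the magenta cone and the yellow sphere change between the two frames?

-1.7

Before: roughly 13.5 units apart; after: 11.8. That's 1.7 units closer together.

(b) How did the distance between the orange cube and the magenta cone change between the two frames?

-1.7

The distance was about 8.8 in the first image and 7.1 in the second, so they moved 1.7 units closer together.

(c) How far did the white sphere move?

1.4

The white sphere moved from about (5.7, 2.3) to (6.3, 1.0), a distance of √(0.6² + 1.3²) ≈ 1.4.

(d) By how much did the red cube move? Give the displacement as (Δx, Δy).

(-0.9, -0.9)

The red cube started near (3.3, 6.9) and ended near (2.4, 6.0).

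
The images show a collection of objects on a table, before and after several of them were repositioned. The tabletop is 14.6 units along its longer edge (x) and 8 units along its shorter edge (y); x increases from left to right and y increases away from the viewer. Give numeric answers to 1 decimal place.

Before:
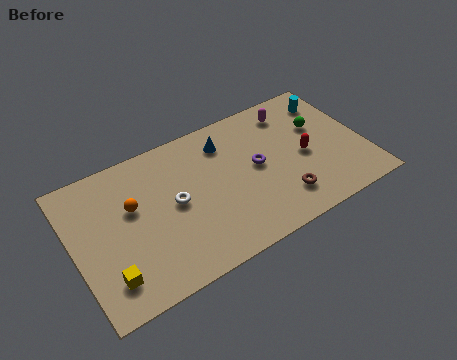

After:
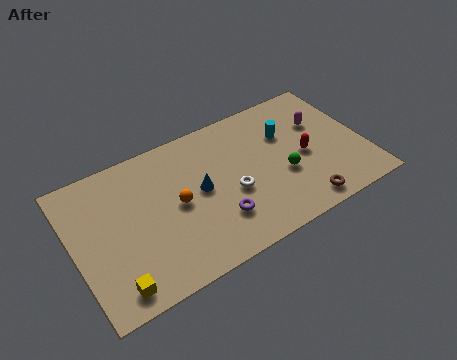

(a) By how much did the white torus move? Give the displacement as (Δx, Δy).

(2.8, -0.8)

From the two frames, the white torus sits at roughly (5.0, 4.1) before and (7.8, 3.3) after.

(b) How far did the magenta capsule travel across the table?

1.8

From (11.4, 6.6) to (12.7, 5.3), the magenta capsule covered √(1.3² + 1.3²) ≈ 1.8 units.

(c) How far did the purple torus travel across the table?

3.0

The purple torus was near (9.2, 4.2) before and (6.9, 2.2) after, so it travelled √(2.3² + 2.0²) ≈ 3.0 units.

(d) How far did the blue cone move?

2.6

The blue cone moved from about (7.9, 6.3) to (6.3, 4.2), a distance of √(1.6² + 2.1²) ≈ 2.6.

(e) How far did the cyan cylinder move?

2.7

The cyan cylinder moved from about (13.4, 6.4) to (10.9, 5.4), a distance of √(2.5² + 1.0²) ≈ 2.7.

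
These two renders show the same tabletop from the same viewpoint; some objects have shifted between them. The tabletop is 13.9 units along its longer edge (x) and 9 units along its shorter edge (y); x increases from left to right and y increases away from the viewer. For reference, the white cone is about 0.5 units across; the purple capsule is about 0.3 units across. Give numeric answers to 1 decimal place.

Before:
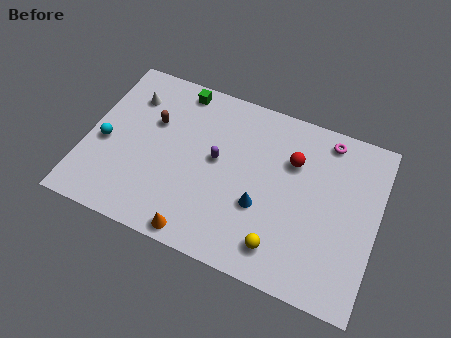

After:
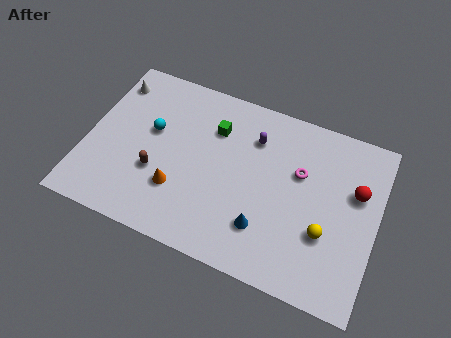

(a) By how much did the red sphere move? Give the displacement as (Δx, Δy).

(3.1, -0.5)

The red sphere started near (9.7, 6.2) and ended near (12.8, 5.7).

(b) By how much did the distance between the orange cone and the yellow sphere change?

+3.1

They were about 3.9 units apart before and 7.0 after — 3.1 units further apart.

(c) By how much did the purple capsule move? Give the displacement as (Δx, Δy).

(1.6, 1.8)

From the two frames, the purple capsule sits at roughly (6.2, 4.9) before and (7.8, 6.7) after.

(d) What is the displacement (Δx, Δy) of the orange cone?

(-1.2, 1.9)

The orange cone started near (5.8, 0.8) and ended near (4.6, 2.7).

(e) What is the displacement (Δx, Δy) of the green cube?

(1.9, -1.5)

The green cube started near (4.0, 8.0) and ended near (5.9, 6.5).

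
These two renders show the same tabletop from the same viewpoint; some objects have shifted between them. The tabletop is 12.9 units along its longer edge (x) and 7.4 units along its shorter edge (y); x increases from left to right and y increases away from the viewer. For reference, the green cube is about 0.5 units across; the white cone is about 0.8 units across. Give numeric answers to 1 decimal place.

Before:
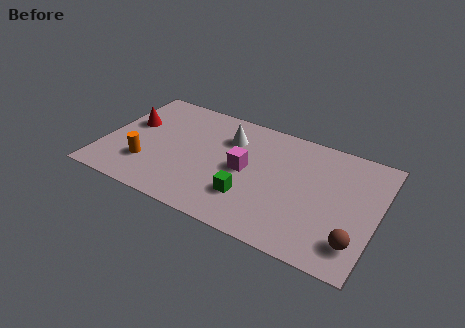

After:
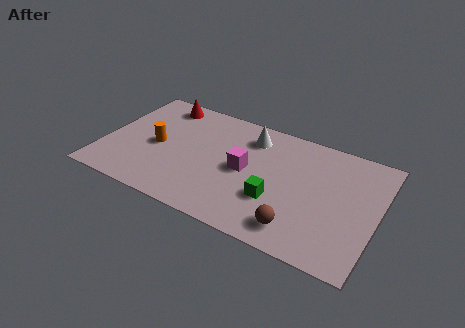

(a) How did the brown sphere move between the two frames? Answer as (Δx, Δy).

(-2.6, -0.3)

The brown sphere started near (12.1, 1.6) and ended near (9.5, 1.3).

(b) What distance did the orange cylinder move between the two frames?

1.4

The orange cylinder was near (2.2, 2.1) before and (2.5, 3.5) after, so it travelled √(0.3² + 1.4²) ≈ 1.4 units.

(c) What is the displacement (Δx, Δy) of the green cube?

(1.2, 0.4)

The green cube was at about (7.1, 2.1) and moved to about (8.3, 2.5).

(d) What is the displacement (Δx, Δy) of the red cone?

(1.2, 1.9)

From the two frames, the red cone sits at roughly (1.1, 4.5) before and (2.3, 6.4) after.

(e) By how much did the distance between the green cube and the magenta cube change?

+0.4

They were about 1.6 units apart before and 2.0 after — 0.4 units further apart.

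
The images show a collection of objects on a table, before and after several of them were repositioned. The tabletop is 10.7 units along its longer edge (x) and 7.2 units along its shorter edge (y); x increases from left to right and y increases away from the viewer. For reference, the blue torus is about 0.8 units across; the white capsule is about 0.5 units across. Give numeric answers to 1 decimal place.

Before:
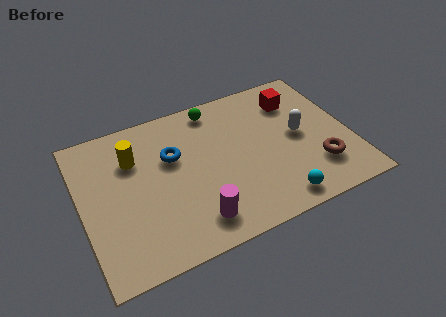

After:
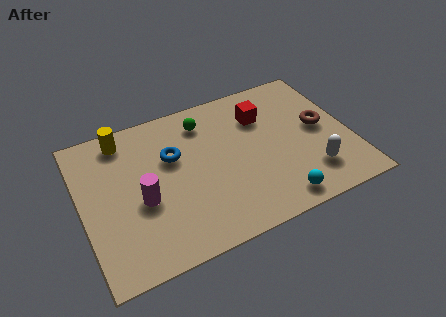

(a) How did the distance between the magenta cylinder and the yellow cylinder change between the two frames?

-1.1

They were about 4.3 units apart before and 3.2 after — 1.1 units closer together.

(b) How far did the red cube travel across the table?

1.4

The red cube was near (8.8, 5.5) before and (7.4, 5.2) after, so it travelled √(1.4² + 0.3²) ≈ 1.4 units.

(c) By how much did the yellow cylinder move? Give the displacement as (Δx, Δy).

(-0.3, 1.1)

The yellow cylinder started near (2.2, 5.1) and ended near (1.9, 6.2).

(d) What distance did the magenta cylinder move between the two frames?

2.5

The magenta cylinder moved from about (4.2, 1.3) to (2.3, 3.0), a distance of √(1.9² + 1.7²) ≈ 2.5.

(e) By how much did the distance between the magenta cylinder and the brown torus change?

+2.3

The distance was about 5.0 in the first image and 7.3 in the second, so they moved 2.3 units further apart.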